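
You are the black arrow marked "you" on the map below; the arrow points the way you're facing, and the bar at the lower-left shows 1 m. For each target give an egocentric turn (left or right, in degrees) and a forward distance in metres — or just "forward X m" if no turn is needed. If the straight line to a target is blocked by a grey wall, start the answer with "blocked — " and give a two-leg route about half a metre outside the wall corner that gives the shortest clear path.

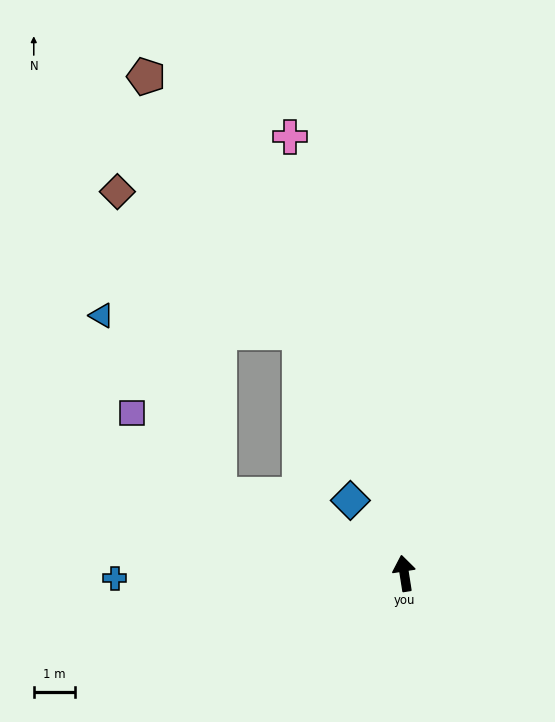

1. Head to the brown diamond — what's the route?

blocked — turn left 58°, forward 4.9 m, then turn right 48°, forward 7.8 m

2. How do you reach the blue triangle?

blocked — turn left 58°, forward 4.9 m, then turn right 33°, forward 5.3 m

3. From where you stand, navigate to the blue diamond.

turn left 28°, forward 2.2 m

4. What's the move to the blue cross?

turn left 82°, forward 7.1 m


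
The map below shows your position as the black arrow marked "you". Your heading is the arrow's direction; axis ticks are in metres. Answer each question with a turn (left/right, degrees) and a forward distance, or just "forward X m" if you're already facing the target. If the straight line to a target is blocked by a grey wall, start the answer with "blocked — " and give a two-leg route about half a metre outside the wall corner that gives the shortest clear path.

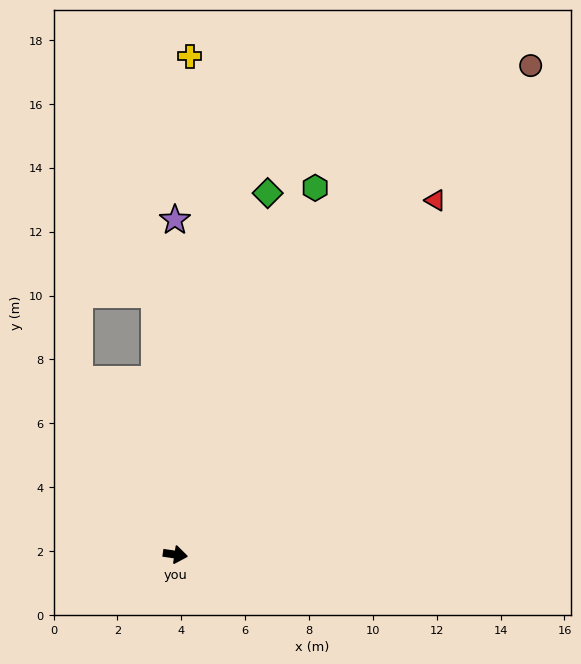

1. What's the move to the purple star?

turn left 98°, forward 10.5 m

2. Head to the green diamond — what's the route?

turn left 84°, forward 11.7 m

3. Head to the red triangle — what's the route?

turn left 62°, forward 13.8 m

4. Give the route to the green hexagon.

turn left 78°, forward 12.3 m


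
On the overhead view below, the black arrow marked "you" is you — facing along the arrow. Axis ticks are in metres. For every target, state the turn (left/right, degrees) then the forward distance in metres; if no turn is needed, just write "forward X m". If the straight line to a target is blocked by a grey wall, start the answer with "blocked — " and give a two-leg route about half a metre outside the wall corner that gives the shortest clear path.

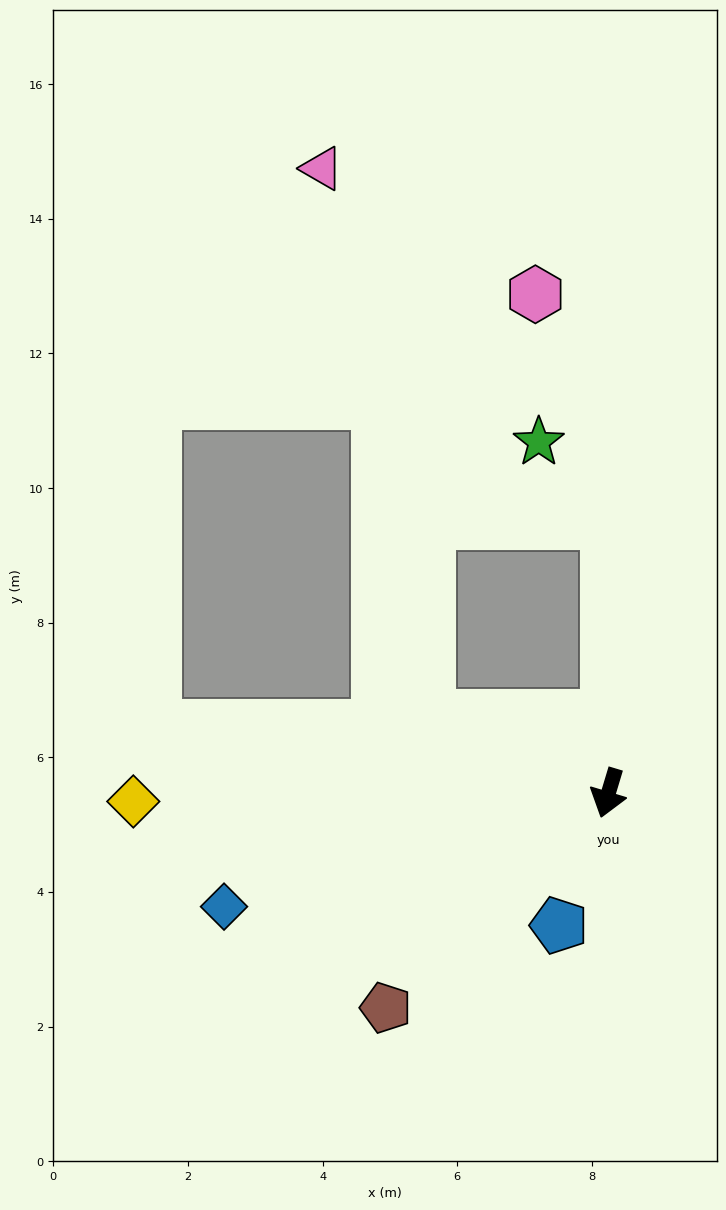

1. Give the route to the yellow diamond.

turn right 72°, forward 7.1 m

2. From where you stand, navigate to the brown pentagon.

turn right 29°, forward 4.6 m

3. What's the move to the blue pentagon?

turn right 4°, forward 2.1 m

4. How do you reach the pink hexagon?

blocked — turn right 163°, forward 4.0 m, then turn left 18°, forward 3.5 m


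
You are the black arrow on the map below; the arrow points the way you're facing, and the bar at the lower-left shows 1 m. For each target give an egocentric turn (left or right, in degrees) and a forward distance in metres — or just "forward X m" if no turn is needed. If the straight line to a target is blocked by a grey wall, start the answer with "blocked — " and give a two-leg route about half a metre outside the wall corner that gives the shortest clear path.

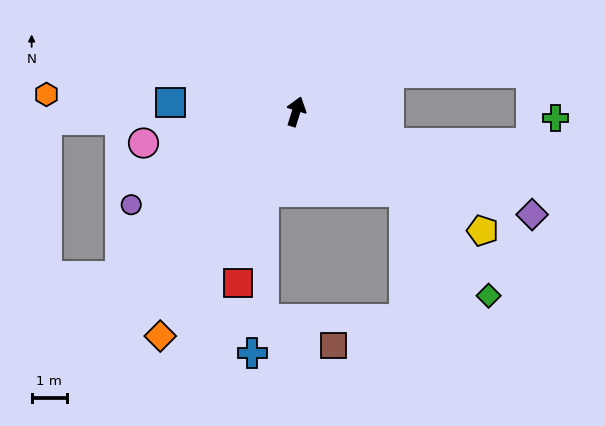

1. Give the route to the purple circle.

turn left 137°, forward 5.4 m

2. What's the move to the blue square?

turn left 103°, forward 3.6 m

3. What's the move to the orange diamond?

turn left 166°, forward 7.5 m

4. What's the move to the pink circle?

turn left 119°, forward 4.5 m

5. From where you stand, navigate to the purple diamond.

turn right 96°, forward 7.4 m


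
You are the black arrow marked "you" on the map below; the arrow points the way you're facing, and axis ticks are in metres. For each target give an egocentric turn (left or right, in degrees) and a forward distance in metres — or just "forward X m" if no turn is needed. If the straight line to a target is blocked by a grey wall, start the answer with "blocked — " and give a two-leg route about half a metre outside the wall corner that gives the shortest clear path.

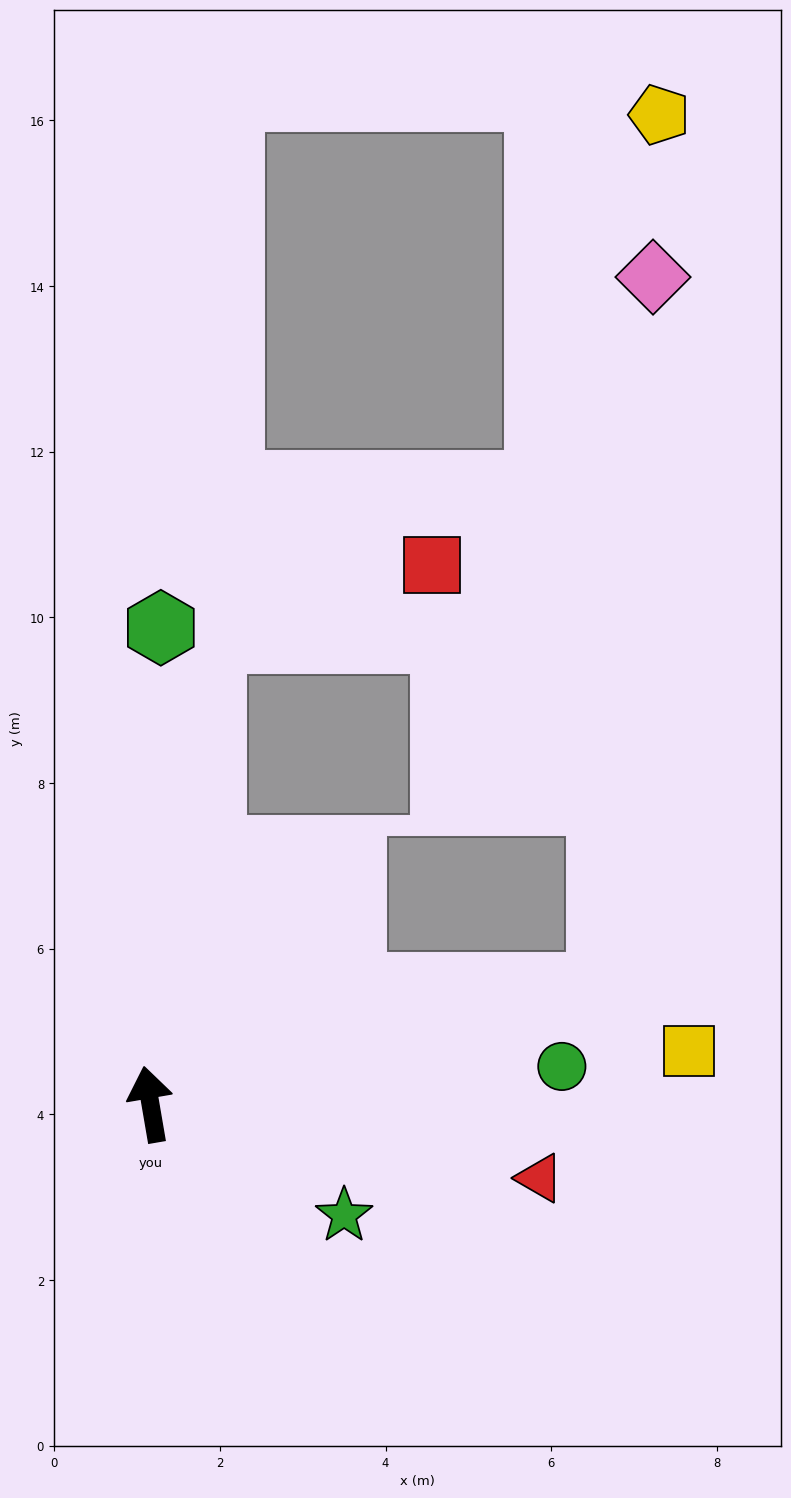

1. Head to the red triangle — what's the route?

turn right 110°, forward 4.8 m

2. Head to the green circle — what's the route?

turn right 94°, forward 5.0 m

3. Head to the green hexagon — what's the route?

turn right 11°, forward 5.8 m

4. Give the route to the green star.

turn right 130°, forward 2.7 m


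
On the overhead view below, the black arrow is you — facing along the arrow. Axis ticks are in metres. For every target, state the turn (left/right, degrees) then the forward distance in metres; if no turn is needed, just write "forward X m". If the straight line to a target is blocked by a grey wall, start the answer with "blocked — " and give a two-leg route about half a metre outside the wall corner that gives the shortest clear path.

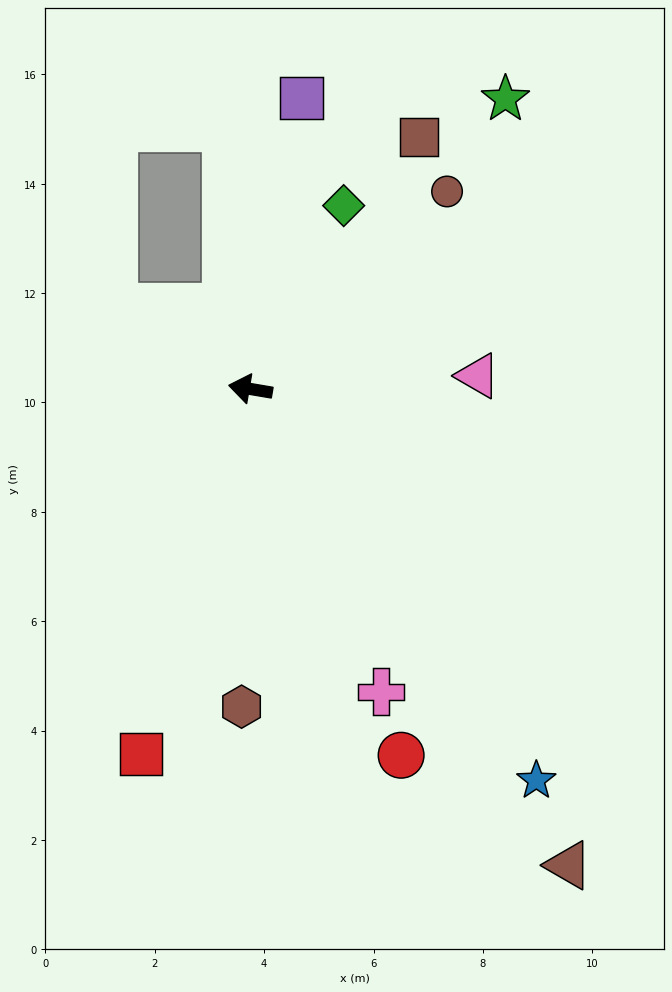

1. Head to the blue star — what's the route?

turn left 136°, forward 8.9 m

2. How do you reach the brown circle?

turn right 125°, forward 5.1 m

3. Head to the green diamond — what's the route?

turn right 107°, forward 3.8 m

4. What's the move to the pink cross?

turn left 123°, forward 6.0 m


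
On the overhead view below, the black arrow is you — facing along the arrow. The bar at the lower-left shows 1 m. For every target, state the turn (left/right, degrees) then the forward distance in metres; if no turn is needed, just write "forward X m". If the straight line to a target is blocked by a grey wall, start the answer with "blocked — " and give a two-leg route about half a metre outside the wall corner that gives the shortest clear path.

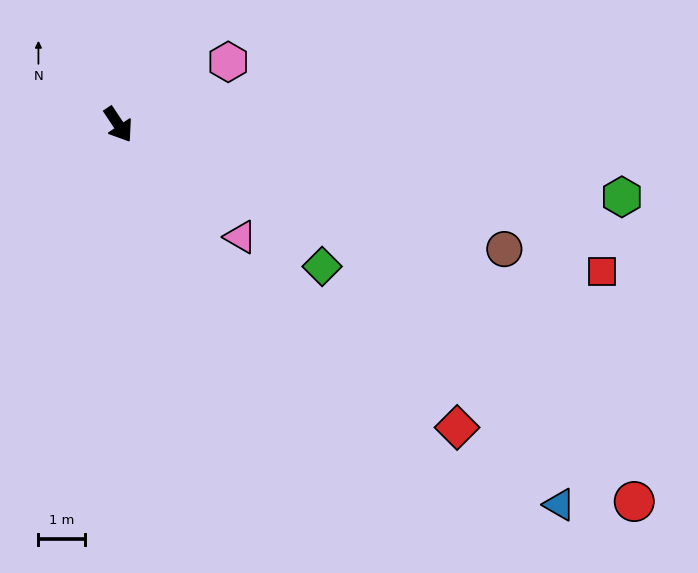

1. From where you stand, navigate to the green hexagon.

turn left 48°, forward 10.9 m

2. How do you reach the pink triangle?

turn left 14°, forward 3.6 m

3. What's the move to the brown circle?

turn left 38°, forward 8.7 m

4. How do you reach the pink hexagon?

turn left 86°, forward 2.7 m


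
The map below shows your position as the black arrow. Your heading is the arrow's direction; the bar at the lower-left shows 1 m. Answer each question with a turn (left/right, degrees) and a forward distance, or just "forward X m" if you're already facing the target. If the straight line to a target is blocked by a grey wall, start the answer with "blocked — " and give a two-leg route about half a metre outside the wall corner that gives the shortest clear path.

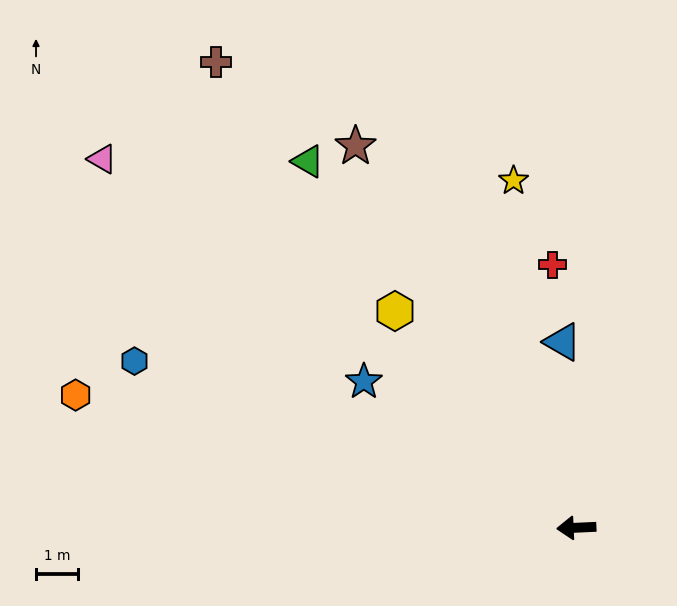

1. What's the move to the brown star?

turn right 63°, forward 10.5 m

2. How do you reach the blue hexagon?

turn right 23°, forward 11.3 m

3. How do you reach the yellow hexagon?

turn right 53°, forward 6.7 m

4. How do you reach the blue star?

turn right 37°, forward 6.2 m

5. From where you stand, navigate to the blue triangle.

turn right 88°, forward 4.4 m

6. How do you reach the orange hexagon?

turn right 17°, forward 12.4 m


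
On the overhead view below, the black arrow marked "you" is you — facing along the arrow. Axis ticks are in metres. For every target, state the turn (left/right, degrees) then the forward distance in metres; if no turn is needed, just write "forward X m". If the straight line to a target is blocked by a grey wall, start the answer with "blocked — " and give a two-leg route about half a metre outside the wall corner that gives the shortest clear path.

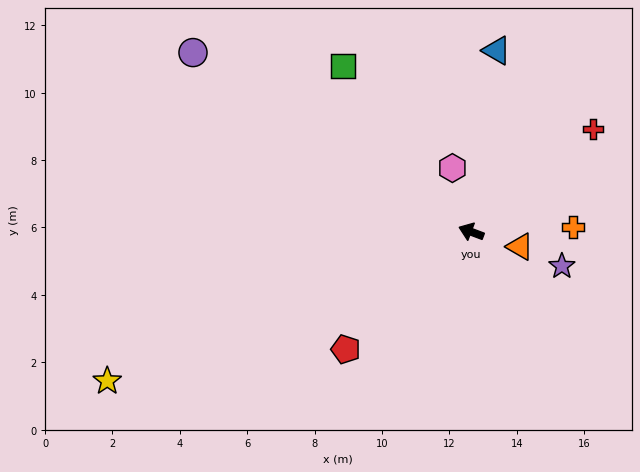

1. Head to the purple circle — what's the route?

turn right 12°, forward 9.8 m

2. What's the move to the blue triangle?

turn right 77°, forward 5.4 m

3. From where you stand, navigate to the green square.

turn right 32°, forward 6.2 m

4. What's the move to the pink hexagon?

turn right 53°, forward 2.0 m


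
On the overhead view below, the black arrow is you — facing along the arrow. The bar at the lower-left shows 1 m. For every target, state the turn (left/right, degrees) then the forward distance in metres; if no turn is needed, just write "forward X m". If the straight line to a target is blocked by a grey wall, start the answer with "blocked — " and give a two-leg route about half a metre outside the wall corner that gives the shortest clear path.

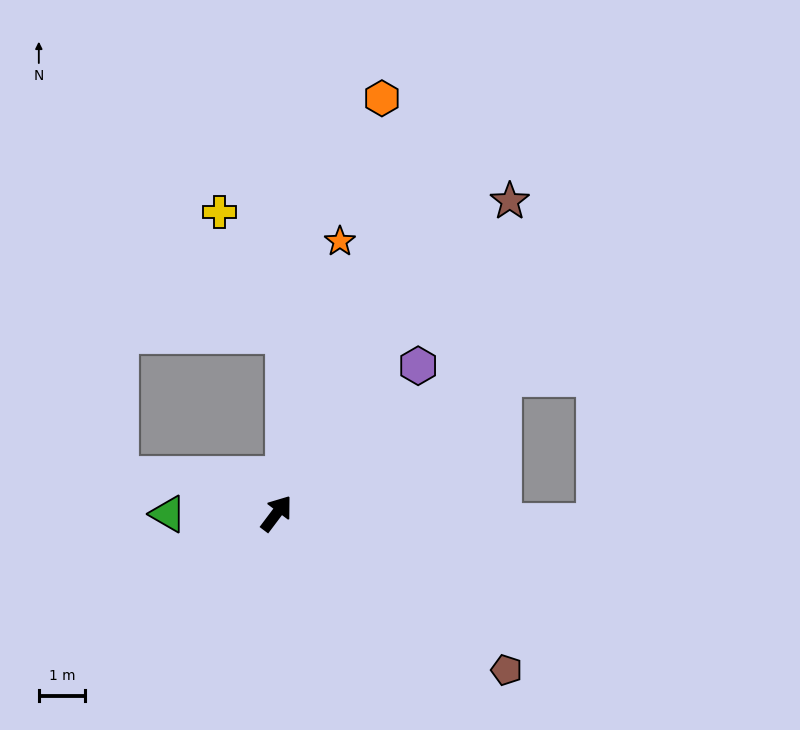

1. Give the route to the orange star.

turn left 24°, forward 6.0 m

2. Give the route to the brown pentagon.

turn right 87°, forward 6.0 m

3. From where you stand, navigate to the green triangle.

turn left 127°, forward 2.3 m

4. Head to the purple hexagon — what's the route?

turn right 7°, forward 4.4 m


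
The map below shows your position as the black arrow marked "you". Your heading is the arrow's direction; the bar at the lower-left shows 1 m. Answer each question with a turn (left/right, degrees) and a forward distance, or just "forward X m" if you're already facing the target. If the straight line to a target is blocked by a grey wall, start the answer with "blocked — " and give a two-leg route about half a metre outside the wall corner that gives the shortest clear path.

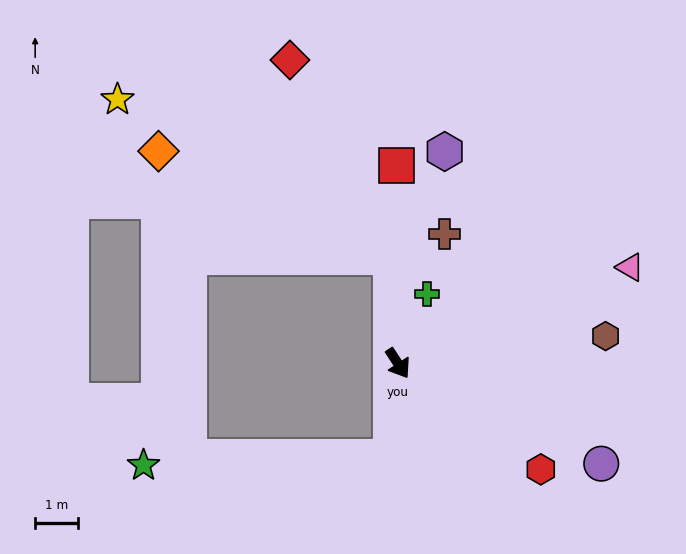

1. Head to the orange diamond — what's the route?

blocked — turn left 151°, forward 2.5 m, then turn left 61°, forward 6.0 m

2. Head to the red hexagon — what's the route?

turn left 20°, forward 4.2 m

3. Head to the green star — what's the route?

blocked — turn right 37°, forward 2.2 m, then turn right 84°, forward 5.8 m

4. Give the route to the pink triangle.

turn left 79°, forward 5.9 m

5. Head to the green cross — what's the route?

turn left 124°, forward 1.8 m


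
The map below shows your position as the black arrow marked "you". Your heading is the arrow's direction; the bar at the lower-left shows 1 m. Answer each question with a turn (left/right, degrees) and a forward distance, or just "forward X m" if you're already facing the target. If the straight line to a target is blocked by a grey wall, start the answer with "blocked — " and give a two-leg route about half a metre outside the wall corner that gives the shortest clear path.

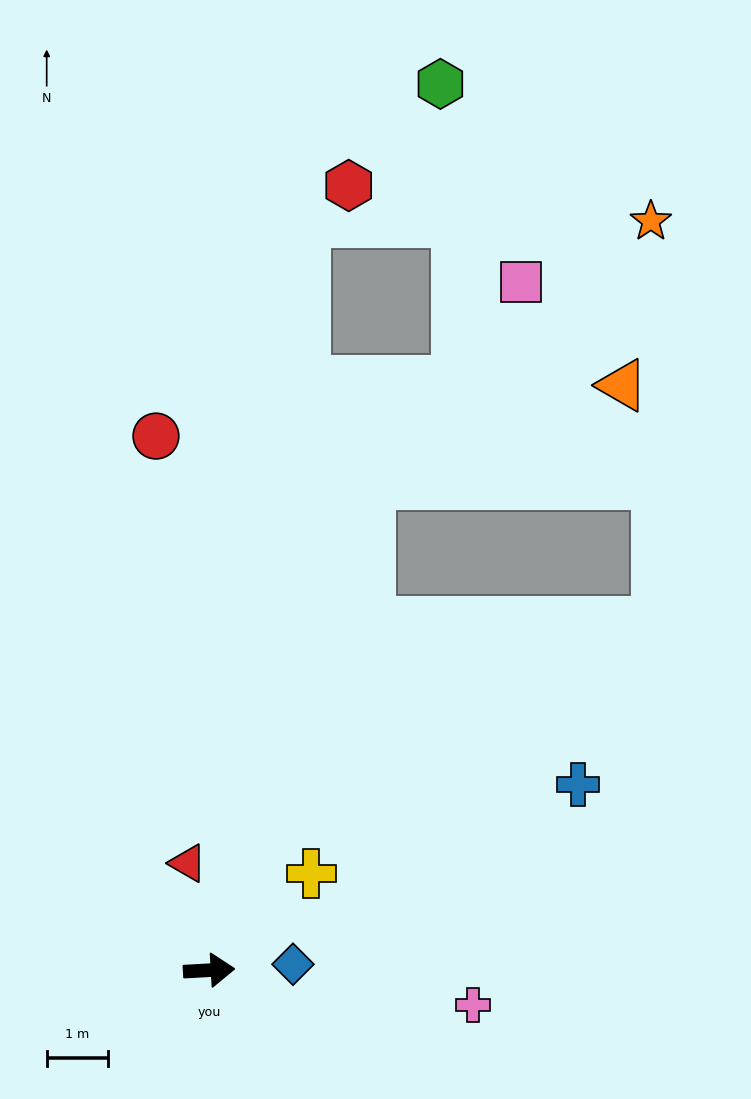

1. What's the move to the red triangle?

turn left 98°, forward 1.8 m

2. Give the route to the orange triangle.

blocked — turn left 69°, forward 8.4 m, then turn right 51°, forward 4.4 m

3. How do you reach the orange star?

blocked — turn left 69°, forward 8.4 m, then turn right 29°, forward 6.3 m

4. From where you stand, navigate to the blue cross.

turn left 24°, forward 6.8 m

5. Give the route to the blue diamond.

forward 1.4 m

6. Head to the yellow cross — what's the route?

turn left 40°, forward 2.3 m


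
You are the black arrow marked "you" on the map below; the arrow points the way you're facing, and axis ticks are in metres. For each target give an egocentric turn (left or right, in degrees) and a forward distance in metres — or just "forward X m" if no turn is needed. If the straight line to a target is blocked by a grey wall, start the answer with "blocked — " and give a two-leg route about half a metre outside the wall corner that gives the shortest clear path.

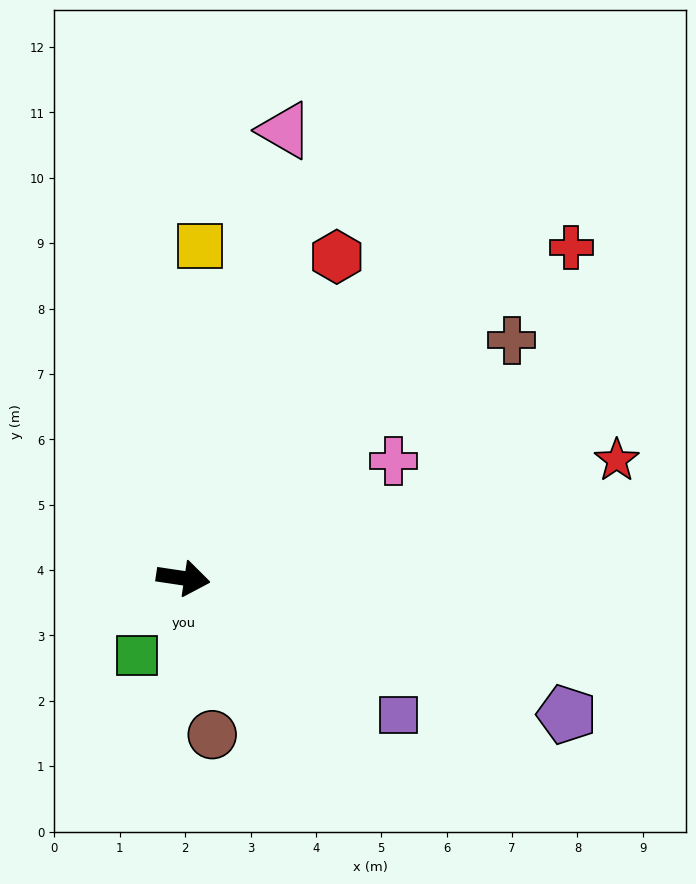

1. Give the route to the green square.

turn right 112°, forward 1.4 m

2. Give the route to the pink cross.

turn left 38°, forward 3.7 m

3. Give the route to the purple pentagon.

turn right 11°, forward 6.2 m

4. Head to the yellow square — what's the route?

turn left 96°, forward 5.1 m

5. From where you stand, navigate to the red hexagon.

turn left 73°, forward 5.4 m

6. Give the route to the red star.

turn left 24°, forward 6.9 m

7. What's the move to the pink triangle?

turn left 86°, forward 7.0 m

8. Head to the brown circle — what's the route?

turn right 71°, forward 2.4 m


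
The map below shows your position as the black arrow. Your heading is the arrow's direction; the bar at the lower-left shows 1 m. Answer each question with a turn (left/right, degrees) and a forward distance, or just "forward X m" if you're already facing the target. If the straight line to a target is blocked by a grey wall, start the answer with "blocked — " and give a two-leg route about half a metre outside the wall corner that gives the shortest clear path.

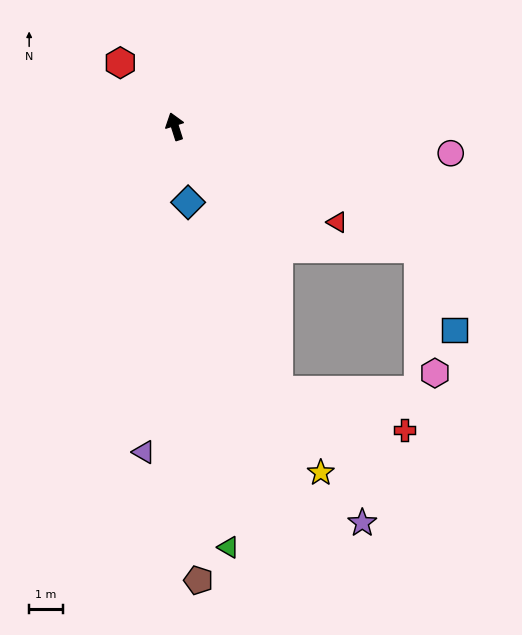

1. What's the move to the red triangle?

turn right 138°, forward 5.6 m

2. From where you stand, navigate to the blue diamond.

turn left 172°, forward 2.3 m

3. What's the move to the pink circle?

turn right 113°, forward 8.2 m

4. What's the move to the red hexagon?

turn left 23°, forward 2.5 m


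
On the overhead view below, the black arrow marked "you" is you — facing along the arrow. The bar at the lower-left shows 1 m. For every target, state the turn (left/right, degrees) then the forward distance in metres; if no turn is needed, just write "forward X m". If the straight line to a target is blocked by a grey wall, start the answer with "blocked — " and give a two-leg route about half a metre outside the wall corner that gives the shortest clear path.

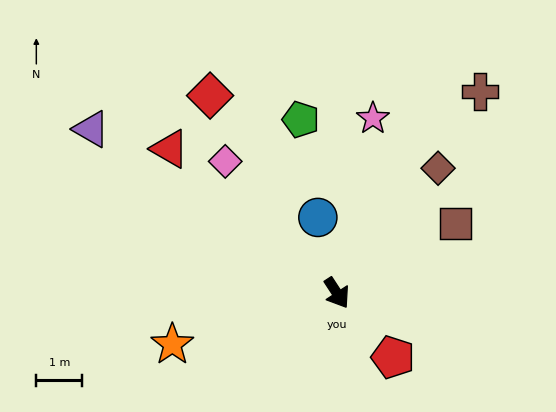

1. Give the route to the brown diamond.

turn left 108°, forward 3.5 m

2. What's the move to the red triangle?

turn right 164°, forward 4.8 m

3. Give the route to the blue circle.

turn left 161°, forward 1.7 m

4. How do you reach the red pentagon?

turn left 8°, forward 1.9 m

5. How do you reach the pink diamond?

turn right 173°, forward 3.8 m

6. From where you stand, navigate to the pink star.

turn left 135°, forward 3.9 m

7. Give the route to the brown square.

turn left 88°, forward 3.0 m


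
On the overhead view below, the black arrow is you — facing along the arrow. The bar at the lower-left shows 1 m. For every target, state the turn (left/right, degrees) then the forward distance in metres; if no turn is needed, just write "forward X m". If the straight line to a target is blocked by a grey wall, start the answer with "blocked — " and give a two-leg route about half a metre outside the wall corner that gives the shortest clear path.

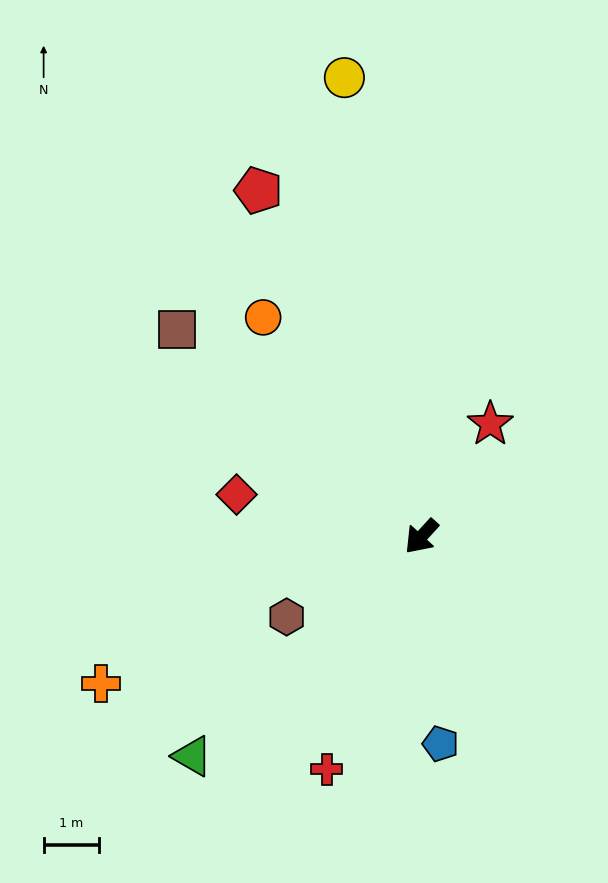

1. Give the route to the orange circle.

turn right 102°, forward 4.8 m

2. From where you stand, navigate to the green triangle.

turn right 4°, forward 5.7 m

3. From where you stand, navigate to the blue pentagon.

turn left 48°, forward 3.7 m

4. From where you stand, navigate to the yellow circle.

turn right 128°, forward 8.3 m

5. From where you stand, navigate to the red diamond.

turn right 60°, forward 3.4 m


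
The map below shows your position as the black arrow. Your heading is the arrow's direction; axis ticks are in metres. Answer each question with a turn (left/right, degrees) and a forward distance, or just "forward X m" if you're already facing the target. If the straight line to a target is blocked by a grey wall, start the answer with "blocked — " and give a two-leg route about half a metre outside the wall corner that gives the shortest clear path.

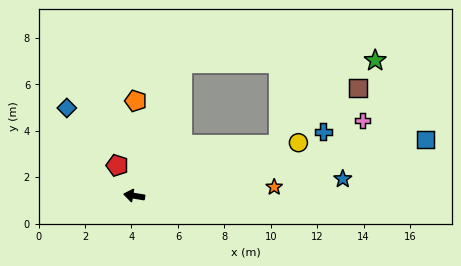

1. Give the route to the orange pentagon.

turn right 82°, forward 4.1 m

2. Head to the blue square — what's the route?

turn right 160°, forward 12.8 m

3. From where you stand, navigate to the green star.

blocked — turn right 101°, forward 6.1 m, then turn right 69°, forward 8.3 m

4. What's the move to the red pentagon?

turn right 51°, forward 1.5 m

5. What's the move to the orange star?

turn right 167°, forward 6.0 m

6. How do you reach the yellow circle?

turn right 153°, forward 7.4 m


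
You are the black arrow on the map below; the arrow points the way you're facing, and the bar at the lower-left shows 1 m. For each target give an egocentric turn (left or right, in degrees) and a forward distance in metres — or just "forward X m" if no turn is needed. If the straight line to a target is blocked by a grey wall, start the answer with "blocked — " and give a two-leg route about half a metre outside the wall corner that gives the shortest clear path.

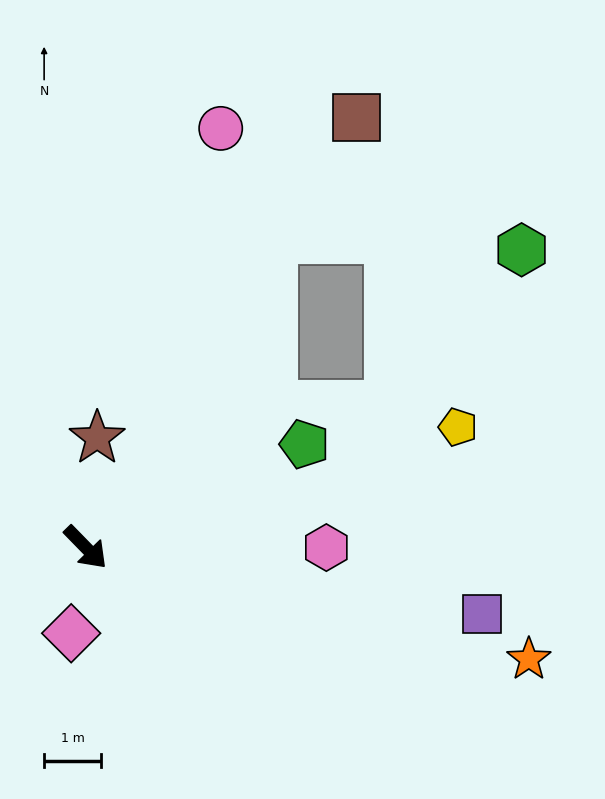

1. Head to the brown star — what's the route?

turn left 130°, forward 1.9 m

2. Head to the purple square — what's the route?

turn left 36°, forward 7.0 m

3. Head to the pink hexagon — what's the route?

turn left 46°, forward 4.2 m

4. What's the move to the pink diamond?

turn right 54°, forward 1.5 m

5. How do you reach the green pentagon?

turn left 71°, forward 4.2 m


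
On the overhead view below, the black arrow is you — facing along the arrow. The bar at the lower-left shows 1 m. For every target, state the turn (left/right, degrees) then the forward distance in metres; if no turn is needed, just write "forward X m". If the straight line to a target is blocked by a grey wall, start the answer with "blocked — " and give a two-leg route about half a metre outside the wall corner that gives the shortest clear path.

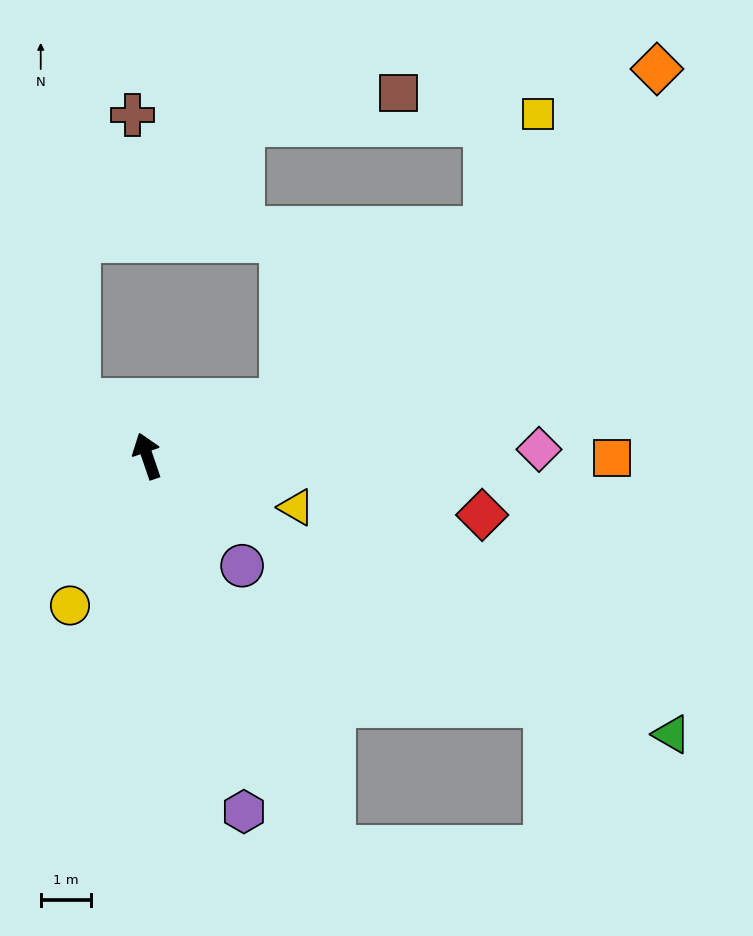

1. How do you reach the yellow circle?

turn left 134°, forward 3.4 m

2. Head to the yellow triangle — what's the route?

turn right 128°, forward 3.1 m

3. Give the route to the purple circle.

turn right 158°, forward 2.9 m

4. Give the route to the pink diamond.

turn right 108°, forward 7.8 m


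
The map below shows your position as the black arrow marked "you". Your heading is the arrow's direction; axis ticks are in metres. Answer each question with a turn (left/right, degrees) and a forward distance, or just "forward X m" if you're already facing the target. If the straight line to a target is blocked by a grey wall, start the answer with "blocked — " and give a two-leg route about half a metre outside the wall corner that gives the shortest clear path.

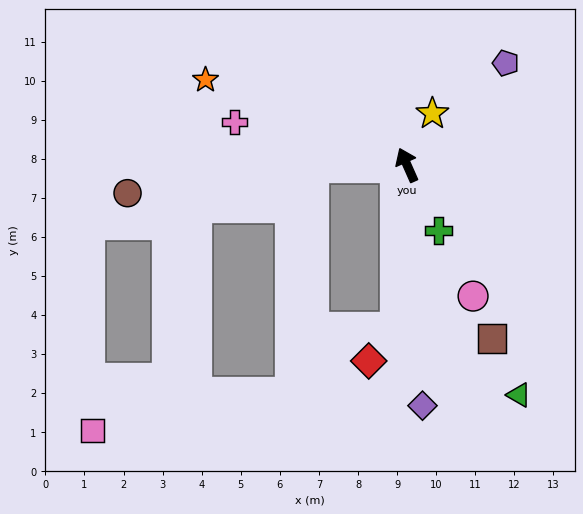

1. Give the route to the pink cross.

turn left 52°, forward 4.5 m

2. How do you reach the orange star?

turn left 43°, forward 5.6 m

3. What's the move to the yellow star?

turn right 50°, forward 1.5 m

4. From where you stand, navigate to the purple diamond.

turn left 160°, forward 6.2 m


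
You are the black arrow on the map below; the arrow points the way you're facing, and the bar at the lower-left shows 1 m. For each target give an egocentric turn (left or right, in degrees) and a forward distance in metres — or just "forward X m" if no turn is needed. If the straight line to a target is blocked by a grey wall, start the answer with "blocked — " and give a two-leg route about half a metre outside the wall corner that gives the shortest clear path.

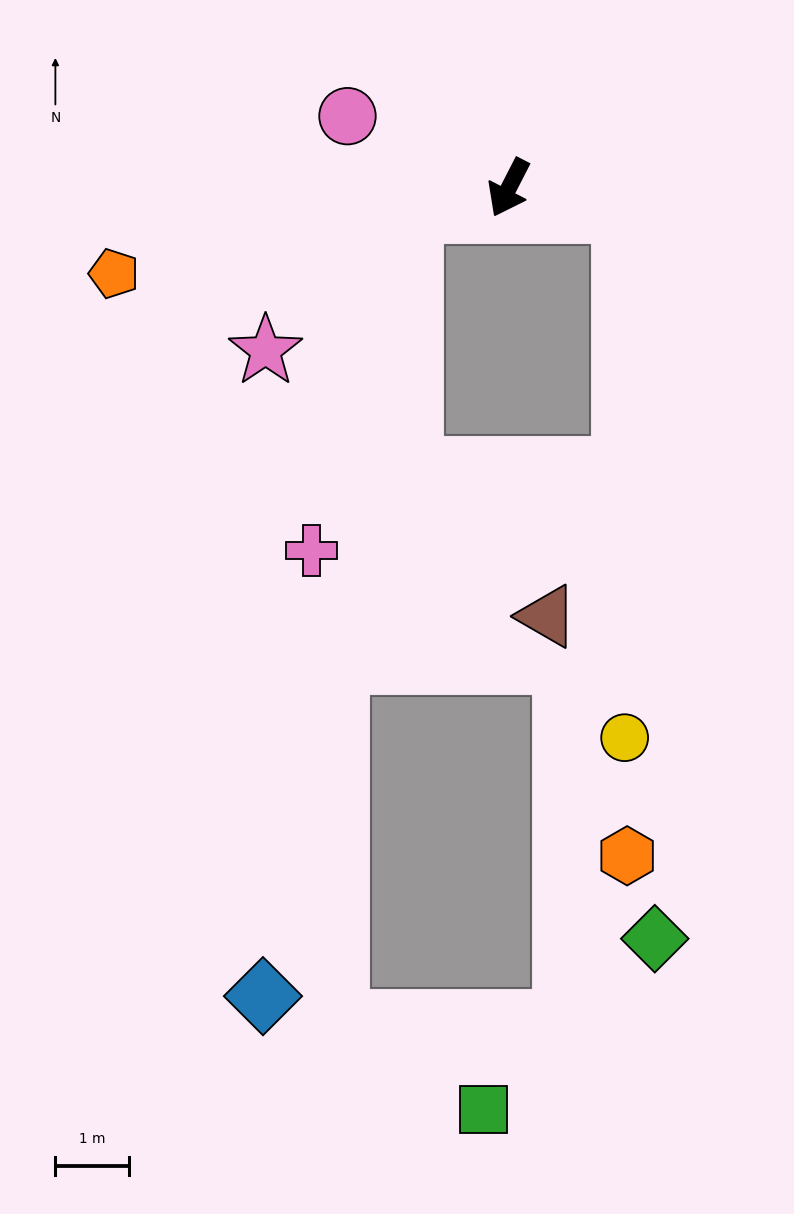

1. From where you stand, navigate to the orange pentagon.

turn right 51°, forward 5.5 m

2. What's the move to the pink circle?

turn right 87°, forward 2.4 m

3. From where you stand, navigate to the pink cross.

blocked — turn right 49°, forward 1.4 m, then turn left 60°, forward 4.8 m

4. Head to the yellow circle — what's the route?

blocked — turn left 105°, forward 1.6 m, then turn right 78°, forward 7.1 m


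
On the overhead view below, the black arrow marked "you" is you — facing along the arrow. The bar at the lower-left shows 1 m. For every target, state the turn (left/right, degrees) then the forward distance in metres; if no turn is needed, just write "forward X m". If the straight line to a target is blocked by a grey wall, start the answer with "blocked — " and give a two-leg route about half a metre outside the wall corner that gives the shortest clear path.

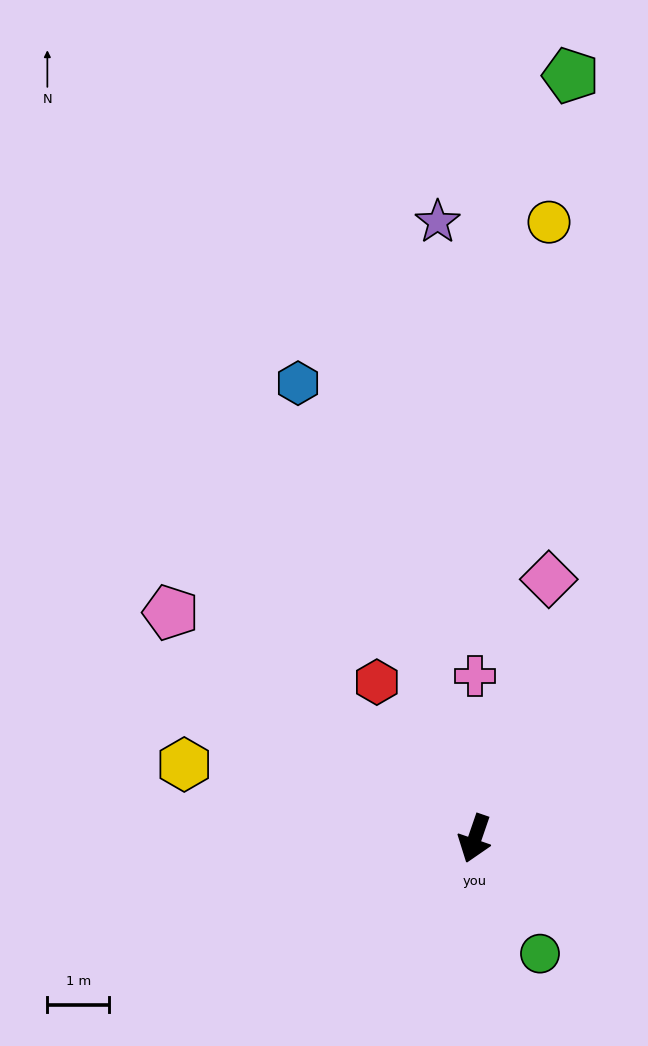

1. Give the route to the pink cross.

turn right 161°, forward 2.6 m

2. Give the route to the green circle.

turn left 49°, forward 2.1 m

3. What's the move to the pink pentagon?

turn right 108°, forward 6.2 m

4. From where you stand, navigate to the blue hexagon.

turn right 140°, forward 7.9 m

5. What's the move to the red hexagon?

turn right 129°, forward 3.0 m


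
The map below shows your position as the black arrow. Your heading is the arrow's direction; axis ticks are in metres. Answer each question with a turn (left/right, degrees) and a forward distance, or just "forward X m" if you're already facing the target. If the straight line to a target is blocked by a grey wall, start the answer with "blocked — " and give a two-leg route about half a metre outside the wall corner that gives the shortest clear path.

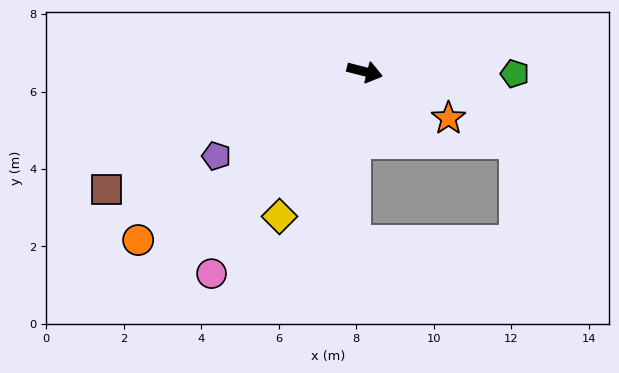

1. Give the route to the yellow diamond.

turn right 106°, forward 4.3 m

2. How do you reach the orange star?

turn right 15°, forward 2.5 m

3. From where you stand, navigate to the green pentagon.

turn left 14°, forward 3.9 m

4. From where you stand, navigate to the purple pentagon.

turn right 136°, forward 4.4 m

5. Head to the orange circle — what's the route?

turn right 129°, forward 7.3 m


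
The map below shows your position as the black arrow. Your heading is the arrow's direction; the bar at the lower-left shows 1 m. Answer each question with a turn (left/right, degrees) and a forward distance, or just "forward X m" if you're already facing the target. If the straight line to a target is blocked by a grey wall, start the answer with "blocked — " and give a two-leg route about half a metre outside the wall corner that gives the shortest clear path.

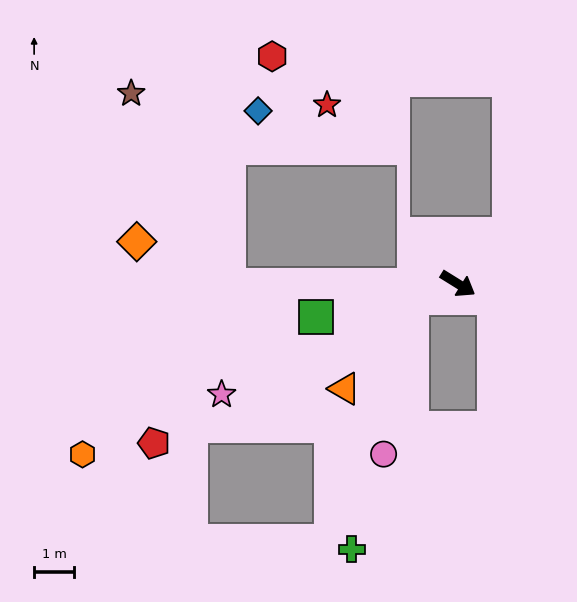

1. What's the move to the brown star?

blocked — turn right 148°, forward 5.8 m, then turn right 63°, forward 5.4 m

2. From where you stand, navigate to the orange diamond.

blocked — turn right 148°, forward 5.8 m, then turn right 25°, forward 2.6 m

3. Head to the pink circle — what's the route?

blocked — turn right 131°, forward 1.2 m, then turn left 63°, forward 4.0 m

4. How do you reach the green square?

turn right 135°, forward 3.7 m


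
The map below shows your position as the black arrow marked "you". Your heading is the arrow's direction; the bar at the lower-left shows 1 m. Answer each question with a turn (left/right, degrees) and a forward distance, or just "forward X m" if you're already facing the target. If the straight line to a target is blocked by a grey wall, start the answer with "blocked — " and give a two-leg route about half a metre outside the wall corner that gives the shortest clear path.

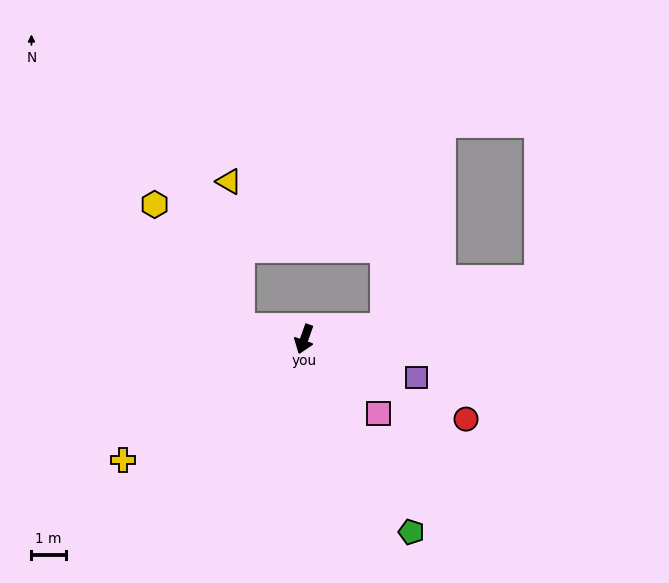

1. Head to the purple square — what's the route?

turn left 91°, forward 3.5 m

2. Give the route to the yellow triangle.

blocked — turn right 81°, forward 1.9 m, then turn right 75°, forward 4.3 m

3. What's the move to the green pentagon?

turn left 49°, forward 6.5 m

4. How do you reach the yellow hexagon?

blocked — turn right 81°, forward 1.9 m, then turn right 44°, forward 4.4 m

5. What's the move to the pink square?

turn left 65°, forward 3.1 m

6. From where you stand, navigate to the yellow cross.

turn right 37°, forward 6.4 m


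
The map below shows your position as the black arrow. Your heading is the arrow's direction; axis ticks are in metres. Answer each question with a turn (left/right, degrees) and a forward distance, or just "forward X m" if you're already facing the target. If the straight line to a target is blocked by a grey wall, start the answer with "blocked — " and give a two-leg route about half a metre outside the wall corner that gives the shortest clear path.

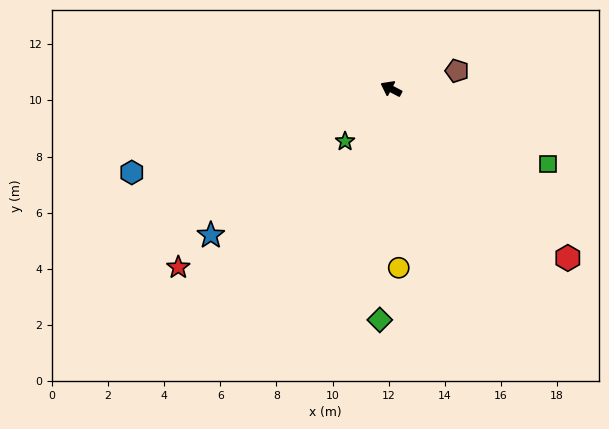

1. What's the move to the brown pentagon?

turn right 137°, forward 2.4 m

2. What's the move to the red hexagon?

turn left 164°, forward 8.7 m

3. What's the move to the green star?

turn left 76°, forward 2.5 m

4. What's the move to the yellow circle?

turn left 120°, forward 6.4 m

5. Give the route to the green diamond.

turn left 115°, forward 8.2 m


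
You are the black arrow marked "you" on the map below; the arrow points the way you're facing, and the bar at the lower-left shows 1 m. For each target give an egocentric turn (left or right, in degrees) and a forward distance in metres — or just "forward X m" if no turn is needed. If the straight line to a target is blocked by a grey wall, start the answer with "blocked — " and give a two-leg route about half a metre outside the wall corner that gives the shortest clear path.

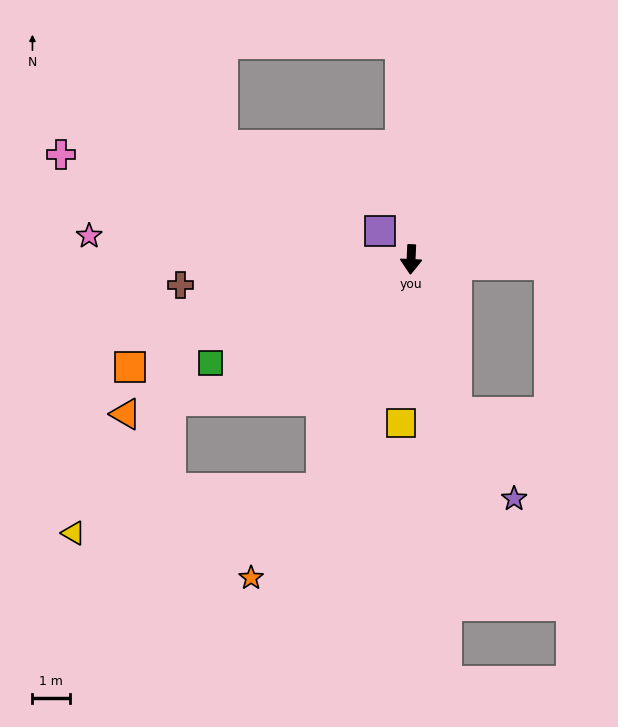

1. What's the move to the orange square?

turn right 67°, forward 8.0 m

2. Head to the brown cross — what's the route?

turn right 81°, forward 6.2 m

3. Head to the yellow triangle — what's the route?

blocked — turn right 19°, forward 6.5 m, then turn right 58°, forward 6.7 m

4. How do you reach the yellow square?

forward 4.4 m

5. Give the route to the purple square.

turn right 130°, forward 1.1 m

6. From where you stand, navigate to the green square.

turn right 60°, forward 6.0 m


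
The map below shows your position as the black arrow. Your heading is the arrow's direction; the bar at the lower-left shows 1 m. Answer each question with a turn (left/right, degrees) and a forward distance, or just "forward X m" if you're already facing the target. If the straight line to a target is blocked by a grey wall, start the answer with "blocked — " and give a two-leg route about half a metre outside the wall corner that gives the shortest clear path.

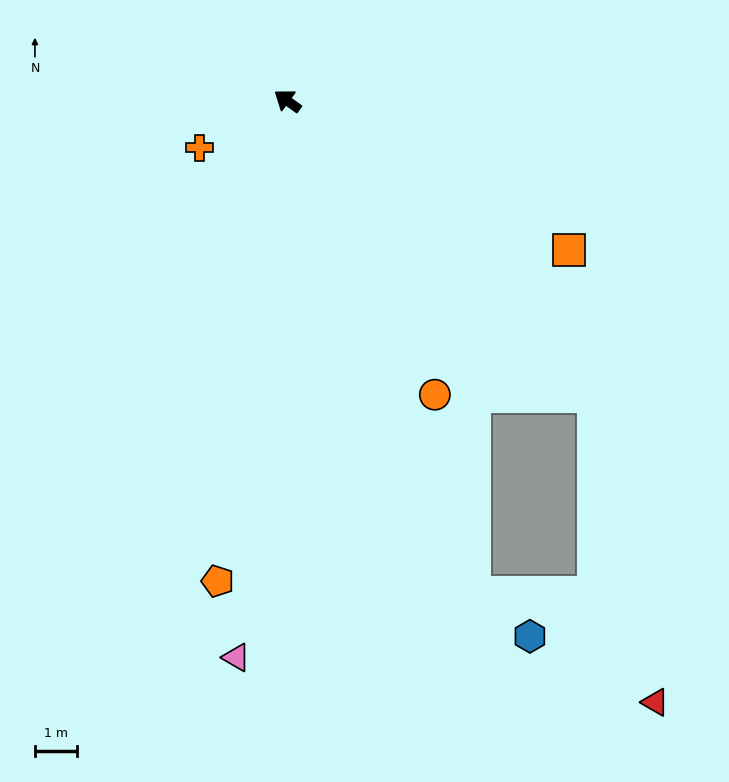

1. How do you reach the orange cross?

turn left 64°, forward 2.4 m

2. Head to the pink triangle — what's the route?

turn left 121°, forward 13.4 m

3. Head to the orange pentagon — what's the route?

turn left 118°, forward 11.7 m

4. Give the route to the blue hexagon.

blocked — turn left 147°, forward 12.7 m, then turn left 32°, forward 1.7 m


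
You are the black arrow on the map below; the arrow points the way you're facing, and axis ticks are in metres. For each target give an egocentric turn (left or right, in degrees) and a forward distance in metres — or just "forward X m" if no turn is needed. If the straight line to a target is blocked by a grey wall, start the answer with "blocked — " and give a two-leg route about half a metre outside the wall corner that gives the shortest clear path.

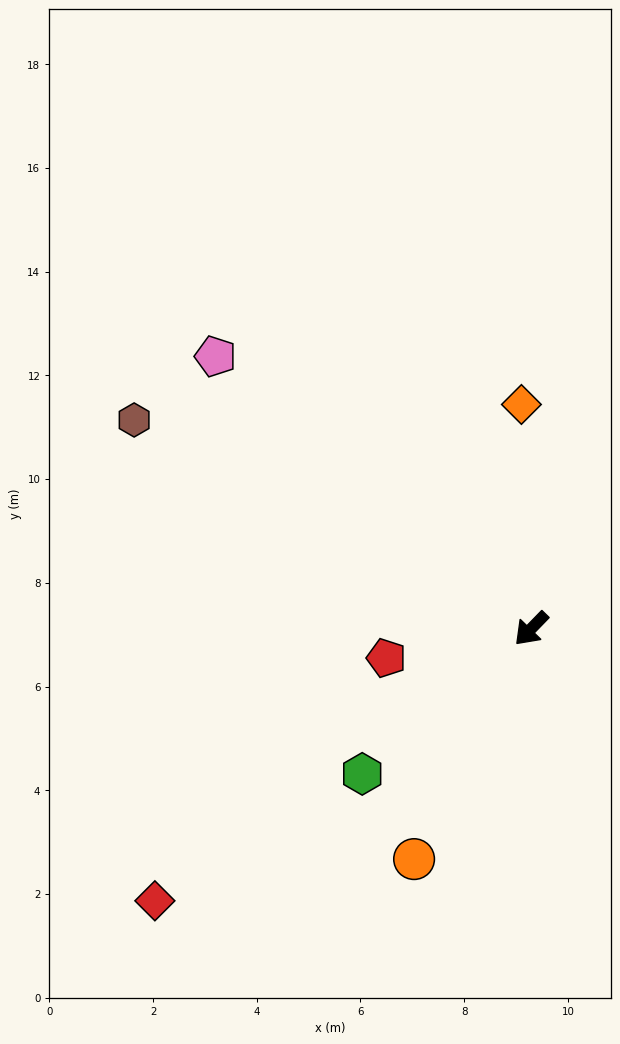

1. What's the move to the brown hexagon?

turn right 74°, forward 8.7 m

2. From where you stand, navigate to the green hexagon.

turn right 5°, forward 4.3 m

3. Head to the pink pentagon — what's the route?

turn right 87°, forward 8.0 m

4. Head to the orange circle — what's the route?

turn left 17°, forward 5.0 m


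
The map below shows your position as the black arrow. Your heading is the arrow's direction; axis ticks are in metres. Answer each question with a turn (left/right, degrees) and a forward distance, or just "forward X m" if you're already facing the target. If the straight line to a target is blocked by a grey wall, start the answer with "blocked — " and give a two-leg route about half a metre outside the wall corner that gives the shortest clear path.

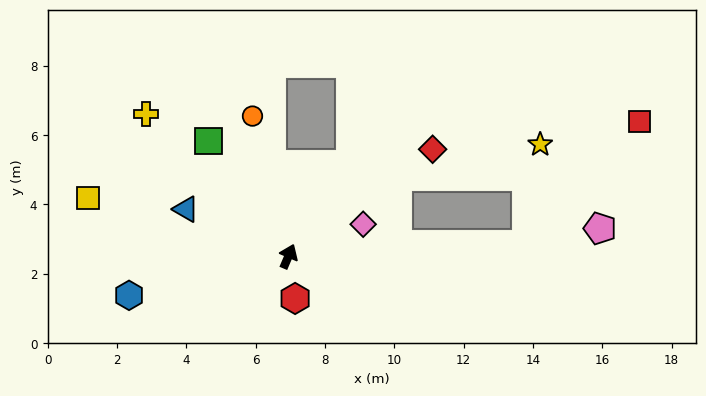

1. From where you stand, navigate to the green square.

turn left 58°, forward 4.0 m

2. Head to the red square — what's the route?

blocked — turn right 64°, forward 6.9 m, then turn left 45°, forward 4.8 m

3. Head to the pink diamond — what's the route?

turn right 44°, forward 2.3 m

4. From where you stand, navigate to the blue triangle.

turn left 88°, forward 3.3 m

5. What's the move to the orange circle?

turn left 37°, forward 4.2 m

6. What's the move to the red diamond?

turn right 30°, forward 5.2 m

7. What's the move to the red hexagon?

turn right 148°, forward 1.2 m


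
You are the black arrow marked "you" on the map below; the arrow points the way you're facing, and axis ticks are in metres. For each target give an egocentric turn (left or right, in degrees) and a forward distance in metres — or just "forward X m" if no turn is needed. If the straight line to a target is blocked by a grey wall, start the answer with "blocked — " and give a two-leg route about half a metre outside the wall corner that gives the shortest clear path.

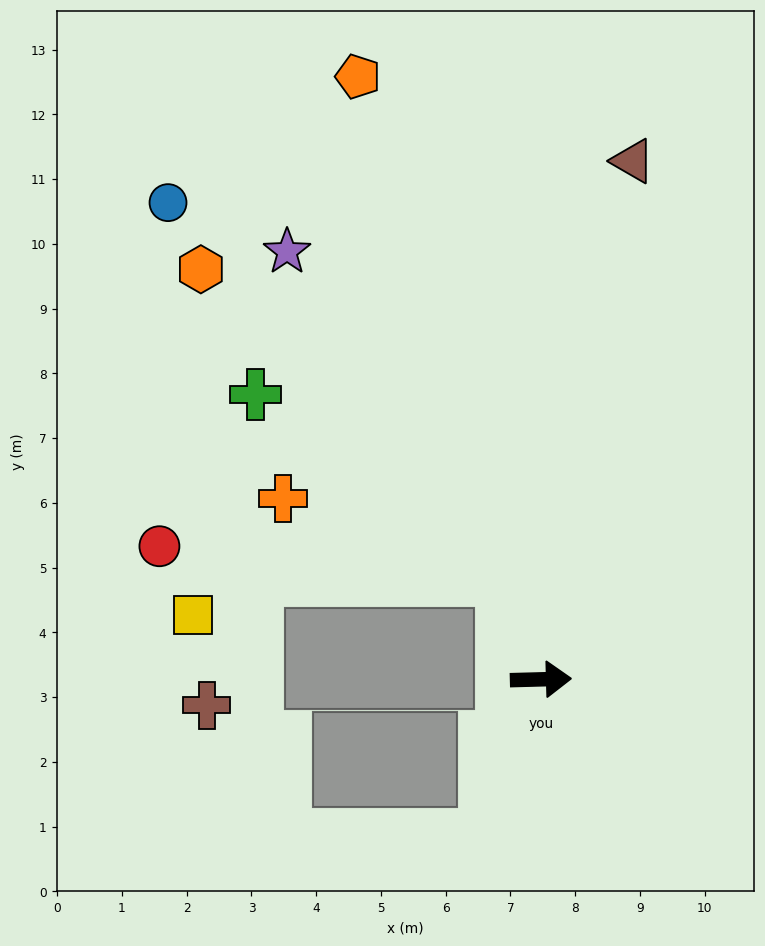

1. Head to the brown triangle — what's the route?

turn left 78°, forward 8.1 m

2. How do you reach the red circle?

blocked — turn left 109°, forward 1.7 m, then turn left 64°, forward 5.3 m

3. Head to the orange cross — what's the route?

blocked — turn left 109°, forward 1.7 m, then turn left 49°, forward 3.6 m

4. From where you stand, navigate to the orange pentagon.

turn left 105°, forward 9.7 m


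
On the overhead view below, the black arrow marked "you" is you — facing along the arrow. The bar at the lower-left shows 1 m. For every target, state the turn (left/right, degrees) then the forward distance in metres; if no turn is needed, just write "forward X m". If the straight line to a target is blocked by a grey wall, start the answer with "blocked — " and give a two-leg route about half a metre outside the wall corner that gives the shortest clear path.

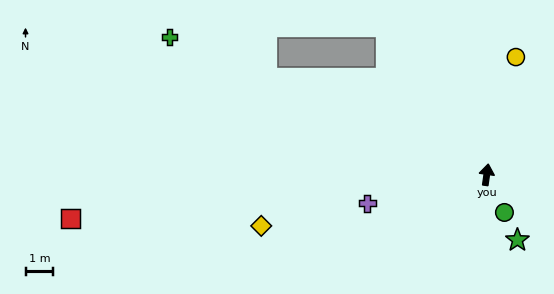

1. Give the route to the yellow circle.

turn right 6°, forward 4.4 m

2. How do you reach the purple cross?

turn left 112°, forward 4.4 m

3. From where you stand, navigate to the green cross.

turn left 75°, forward 12.5 m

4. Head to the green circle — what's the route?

turn right 147°, forward 1.5 m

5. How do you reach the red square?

turn left 104°, forward 15.2 m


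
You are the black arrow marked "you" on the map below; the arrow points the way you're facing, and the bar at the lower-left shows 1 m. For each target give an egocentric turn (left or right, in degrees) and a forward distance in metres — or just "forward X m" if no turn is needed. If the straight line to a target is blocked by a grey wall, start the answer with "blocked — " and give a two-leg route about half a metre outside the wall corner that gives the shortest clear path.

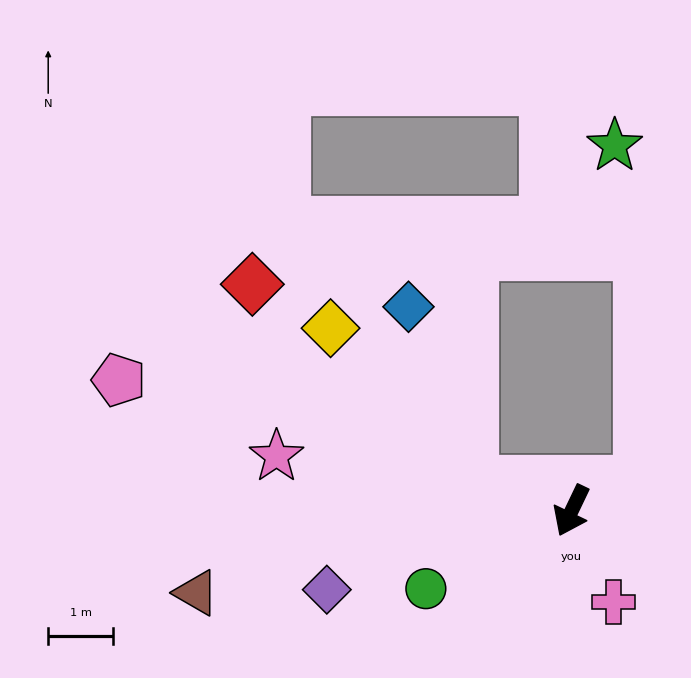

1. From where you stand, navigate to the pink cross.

turn left 50°, forward 1.5 m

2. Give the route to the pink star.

turn right 75°, forward 4.6 m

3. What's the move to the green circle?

turn right 36°, forward 2.5 m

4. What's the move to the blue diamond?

blocked — turn right 79°, forward 1.6 m, then turn right 56°, forward 2.9 m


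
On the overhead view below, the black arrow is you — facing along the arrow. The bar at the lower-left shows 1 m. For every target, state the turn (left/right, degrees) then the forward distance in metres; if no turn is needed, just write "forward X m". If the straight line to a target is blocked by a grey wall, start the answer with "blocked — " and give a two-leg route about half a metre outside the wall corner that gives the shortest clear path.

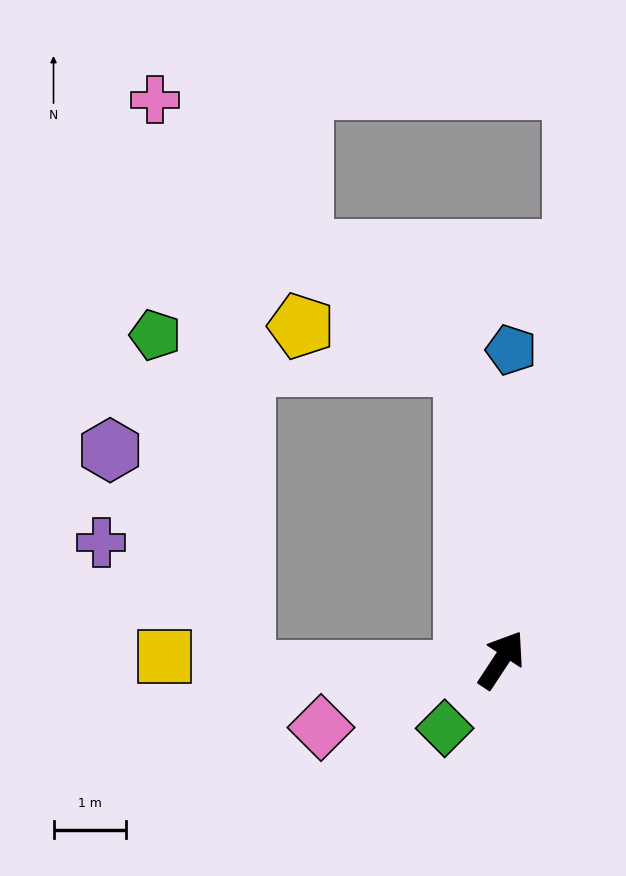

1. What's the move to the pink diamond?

turn left 144°, forward 2.6 m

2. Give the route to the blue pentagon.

turn left 32°, forward 4.3 m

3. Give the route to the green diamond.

turn left 174°, forward 1.2 m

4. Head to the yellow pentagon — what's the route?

blocked — turn left 40°, forward 4.1 m, then turn left 70°, forward 2.3 m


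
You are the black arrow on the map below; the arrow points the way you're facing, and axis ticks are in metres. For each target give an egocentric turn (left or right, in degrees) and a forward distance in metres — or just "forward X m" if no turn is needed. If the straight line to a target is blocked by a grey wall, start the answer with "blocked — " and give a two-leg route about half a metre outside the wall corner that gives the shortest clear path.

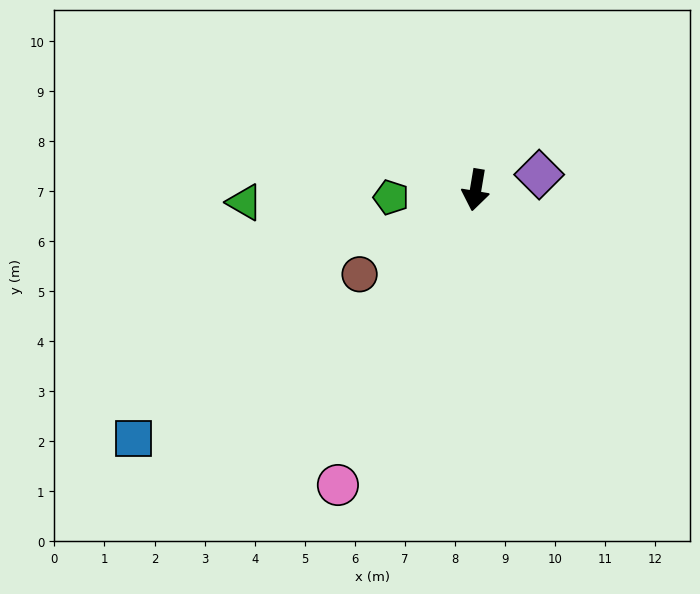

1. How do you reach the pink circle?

turn right 15°, forward 6.5 m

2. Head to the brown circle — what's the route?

turn right 44°, forward 2.9 m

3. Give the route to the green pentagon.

turn right 75°, forward 1.7 m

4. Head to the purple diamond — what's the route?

turn left 113°, forward 1.3 m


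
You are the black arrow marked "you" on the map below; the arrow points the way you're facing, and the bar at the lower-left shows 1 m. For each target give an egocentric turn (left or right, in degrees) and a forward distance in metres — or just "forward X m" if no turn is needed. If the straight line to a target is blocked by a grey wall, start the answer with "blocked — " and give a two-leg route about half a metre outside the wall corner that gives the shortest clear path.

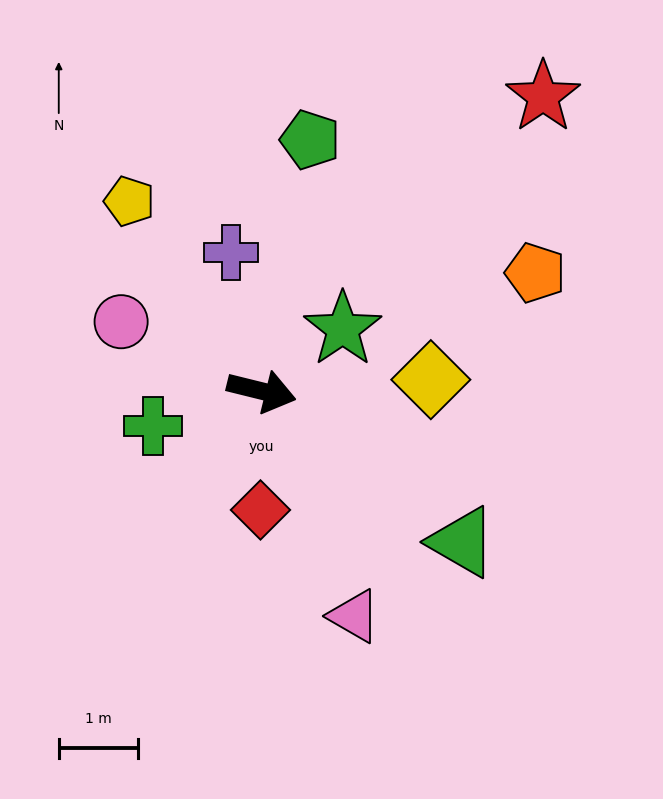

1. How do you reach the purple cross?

turn left 116°, forward 1.8 m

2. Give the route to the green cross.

turn right 148°, forward 1.4 m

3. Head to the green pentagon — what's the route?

turn left 93°, forward 3.2 m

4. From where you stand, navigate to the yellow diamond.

turn left 18°, forward 2.1 m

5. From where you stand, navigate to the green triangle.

turn right 23°, forward 3.2 m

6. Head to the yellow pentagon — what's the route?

turn left 139°, forward 2.9 m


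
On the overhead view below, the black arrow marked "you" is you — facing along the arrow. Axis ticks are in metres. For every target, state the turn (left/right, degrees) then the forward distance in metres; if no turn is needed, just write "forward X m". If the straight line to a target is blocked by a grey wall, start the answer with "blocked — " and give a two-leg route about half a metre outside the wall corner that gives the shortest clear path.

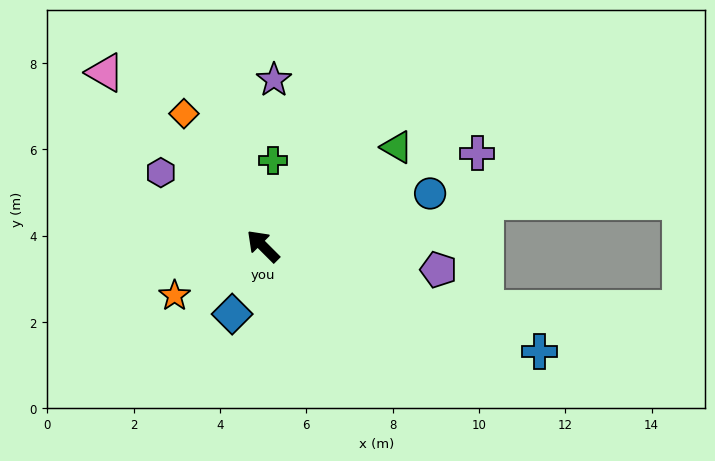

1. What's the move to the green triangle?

turn right 99°, forward 3.9 m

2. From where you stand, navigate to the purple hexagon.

turn left 9°, forward 2.9 m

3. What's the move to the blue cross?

turn right 156°, forward 6.9 m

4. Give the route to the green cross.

turn right 52°, forward 2.0 m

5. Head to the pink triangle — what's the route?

turn right 3°, forward 5.4 m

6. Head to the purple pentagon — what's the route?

turn right 143°, forward 4.1 m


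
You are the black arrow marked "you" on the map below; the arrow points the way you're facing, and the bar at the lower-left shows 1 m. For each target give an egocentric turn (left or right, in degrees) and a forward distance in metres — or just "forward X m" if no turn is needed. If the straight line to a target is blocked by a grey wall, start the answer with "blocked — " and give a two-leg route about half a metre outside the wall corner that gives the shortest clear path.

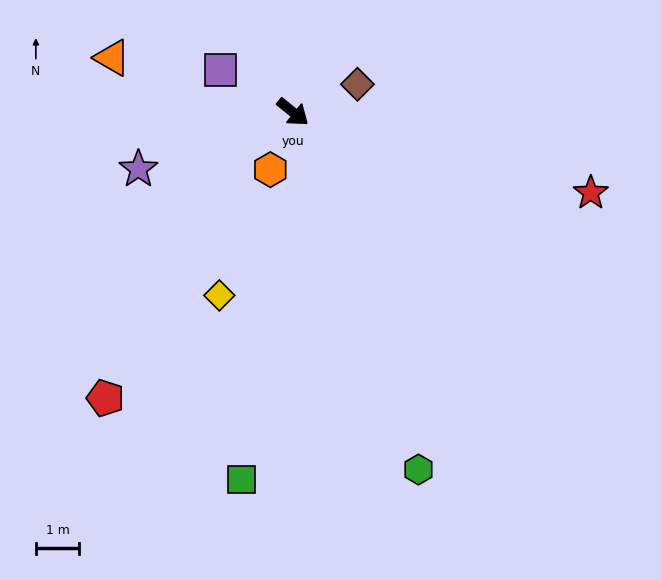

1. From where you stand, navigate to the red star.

turn left 24°, forward 7.1 m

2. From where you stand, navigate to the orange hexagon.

turn right 73°, forward 1.4 m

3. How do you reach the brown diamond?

turn left 62°, forward 1.6 m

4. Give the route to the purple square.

turn right 171°, forward 1.9 m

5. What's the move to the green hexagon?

turn right 32°, forward 8.8 m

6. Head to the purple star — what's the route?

turn right 121°, forward 3.8 m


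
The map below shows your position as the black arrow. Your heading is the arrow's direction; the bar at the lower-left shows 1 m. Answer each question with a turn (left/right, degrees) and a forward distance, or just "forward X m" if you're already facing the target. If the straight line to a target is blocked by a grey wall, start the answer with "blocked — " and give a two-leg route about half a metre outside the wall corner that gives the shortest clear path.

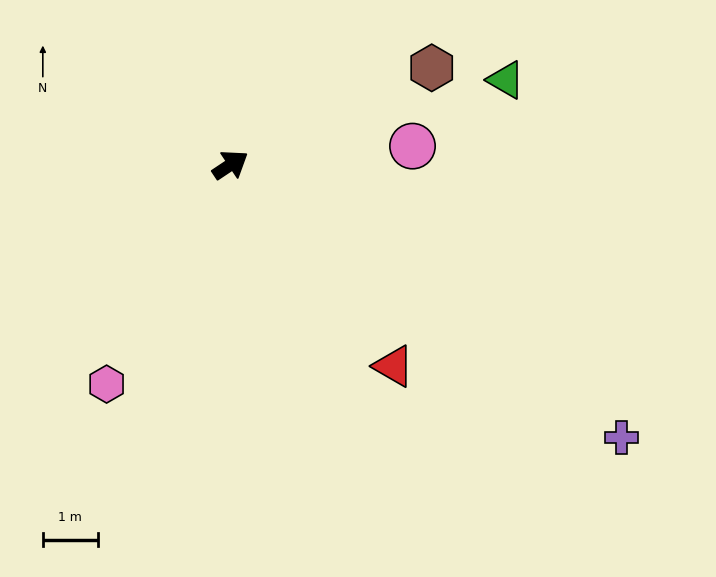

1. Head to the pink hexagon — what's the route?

turn right 153°, forward 4.6 m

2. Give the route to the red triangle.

turn right 85°, forward 4.7 m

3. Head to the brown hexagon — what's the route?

turn right 8°, forward 4.1 m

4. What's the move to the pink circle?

turn right 28°, forward 3.3 m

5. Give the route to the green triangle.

turn right 17°, forward 5.2 m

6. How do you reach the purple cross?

turn right 69°, forward 8.7 m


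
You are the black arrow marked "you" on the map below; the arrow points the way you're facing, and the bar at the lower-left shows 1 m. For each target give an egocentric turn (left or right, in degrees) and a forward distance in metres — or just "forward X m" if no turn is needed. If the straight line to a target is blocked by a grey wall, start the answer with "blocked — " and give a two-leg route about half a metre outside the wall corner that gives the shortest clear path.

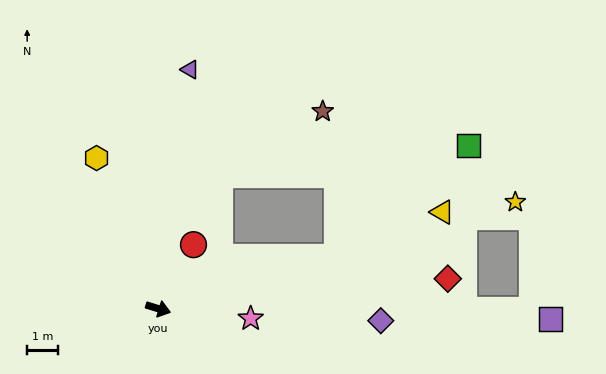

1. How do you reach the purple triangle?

turn left 99°, forward 7.9 m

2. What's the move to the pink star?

turn left 11°, forward 3.1 m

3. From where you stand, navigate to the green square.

blocked — turn left 33°, forward 6.1 m, then turn left 24°, forward 5.7 m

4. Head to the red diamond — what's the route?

turn left 23°, forward 9.6 m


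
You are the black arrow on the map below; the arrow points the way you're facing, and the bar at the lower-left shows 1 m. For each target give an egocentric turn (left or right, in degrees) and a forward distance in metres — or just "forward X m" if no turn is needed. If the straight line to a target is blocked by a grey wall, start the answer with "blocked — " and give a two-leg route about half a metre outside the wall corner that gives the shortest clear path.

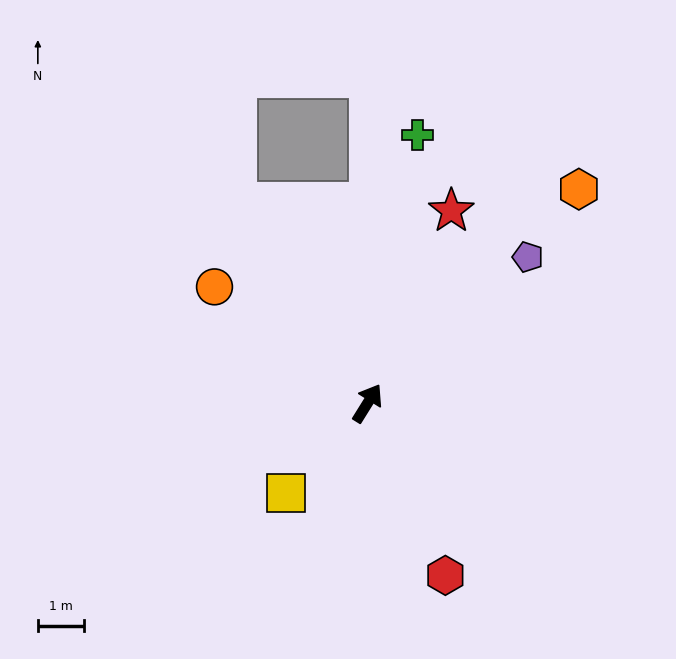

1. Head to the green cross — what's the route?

turn left 21°, forward 5.9 m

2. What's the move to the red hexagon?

turn right 124°, forward 4.1 m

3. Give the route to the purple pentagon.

turn right 16°, forward 4.7 m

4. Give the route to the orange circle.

turn left 85°, forward 4.1 m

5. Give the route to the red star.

turn left 8°, forward 4.5 m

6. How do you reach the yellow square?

turn left 170°, forward 2.6 m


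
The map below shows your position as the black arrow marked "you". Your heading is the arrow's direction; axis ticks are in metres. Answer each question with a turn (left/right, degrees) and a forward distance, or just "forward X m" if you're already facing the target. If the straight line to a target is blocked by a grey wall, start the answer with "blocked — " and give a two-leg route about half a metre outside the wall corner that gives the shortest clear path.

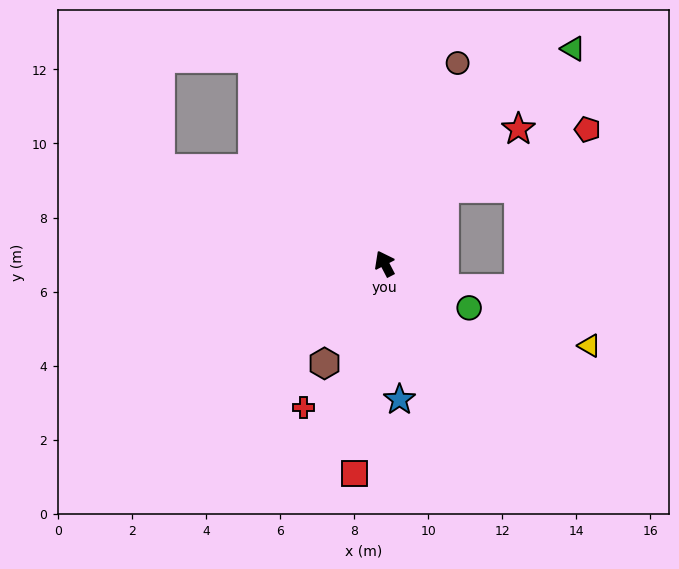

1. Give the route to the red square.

turn left 144°, forward 5.7 m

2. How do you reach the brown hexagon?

turn left 122°, forward 3.1 m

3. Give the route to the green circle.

turn right 145°, forward 2.6 m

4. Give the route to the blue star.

turn left 159°, forward 3.7 m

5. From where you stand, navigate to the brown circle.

turn right 47°, forward 5.8 m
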